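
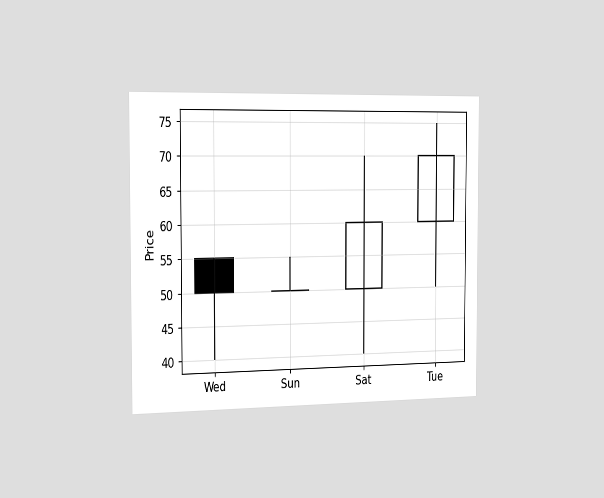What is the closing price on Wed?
The chart is viewed slightly from the left. The Wed candle closes at 50.

50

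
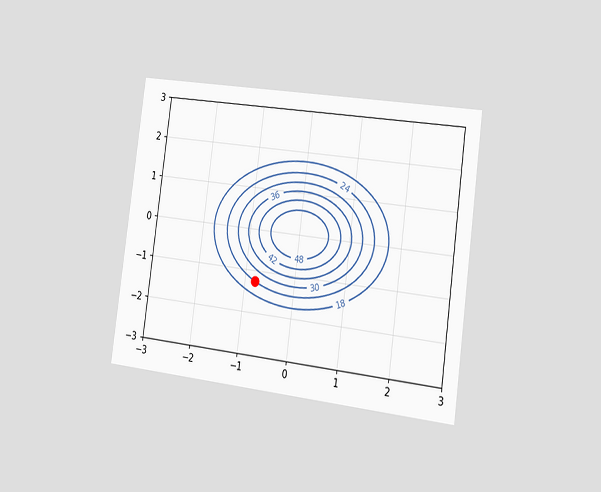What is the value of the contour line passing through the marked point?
24

The chart is tilted about 8° clockwise and viewed slightly from the right. The marked point sits on the contour labelled 24.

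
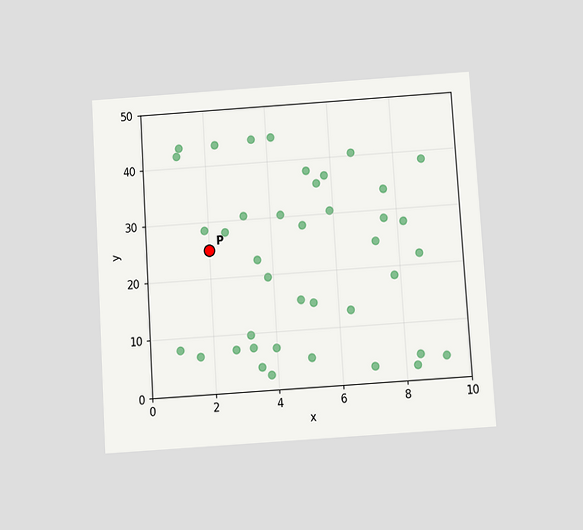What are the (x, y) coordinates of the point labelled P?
The chart is tilted about 4° counter-clockwise and viewed slightly from below. Following the gridlines from P to each axis, P sits at (2, 25).

(2, 25)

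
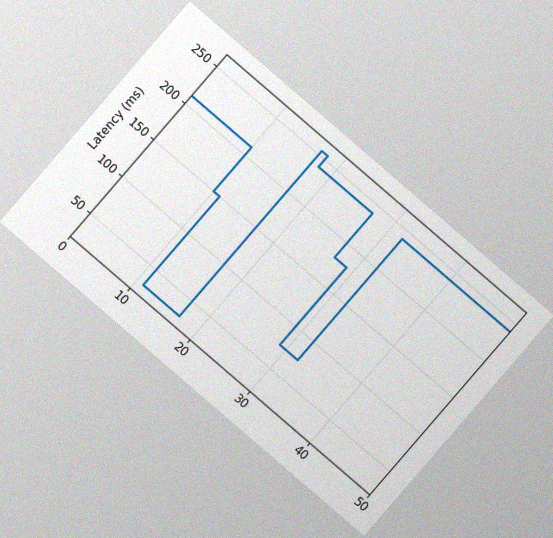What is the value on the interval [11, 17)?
30ms

The chart is tilted about 41° clockwise, with some photo noise. On [11, 17) the step sits at 30ms.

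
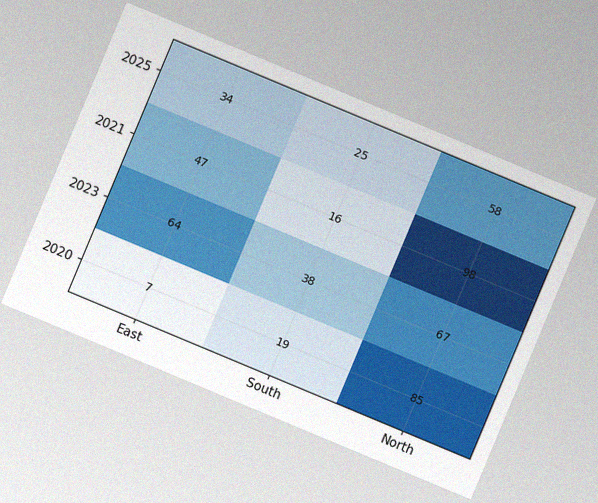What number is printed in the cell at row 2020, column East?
The chart is tilted about 23° clockwise, with some photo noise. The (2020, East) cell reads 7.

7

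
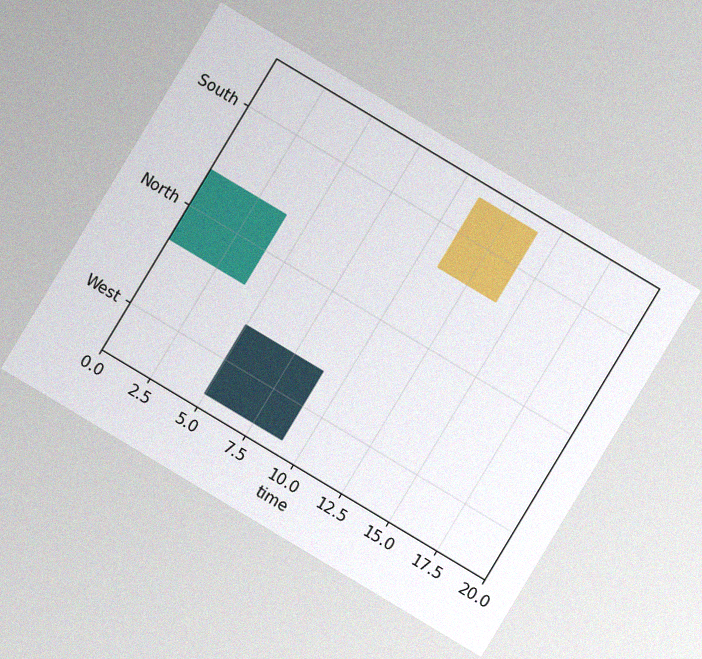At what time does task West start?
5

The chart is tilted about 31° clockwise, with some photo noise. The West bar begins at t=5.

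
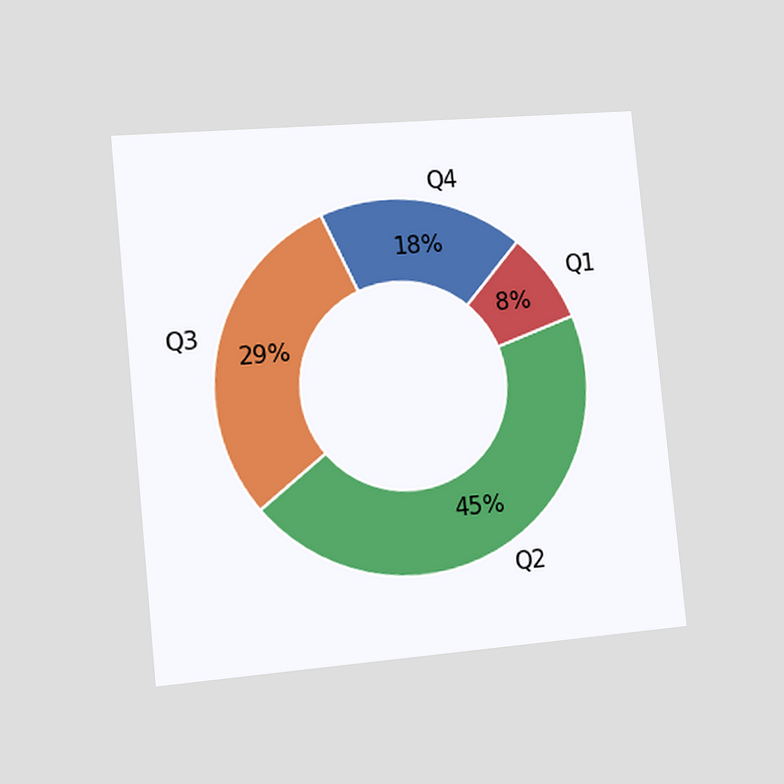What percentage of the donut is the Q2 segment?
45%

The chart is tilted about 6° counter-clockwise and viewed slightly from the left. The Q2 segment takes up 45% of the ring.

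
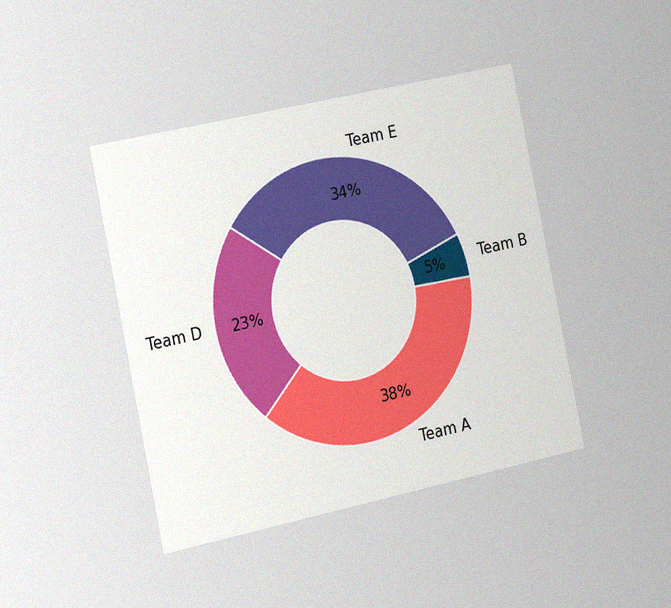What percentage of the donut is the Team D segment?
The chart is tilted about 12° counter-clockwise and viewed slightly from the left, with some photo noise. The Team D segment takes up 23% of the ring.

23%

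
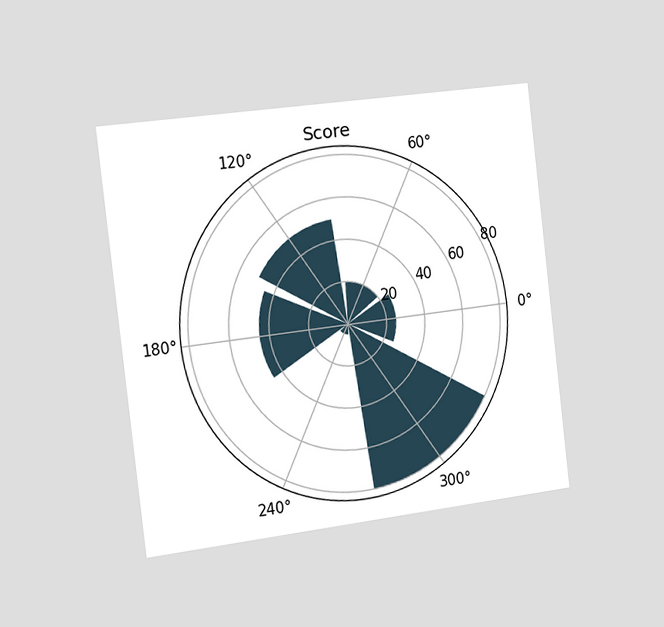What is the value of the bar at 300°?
The chart is tilted about 7° counter-clockwise and viewed slightly from the left. The bar at 300° reaches 80 on the radial axis.

80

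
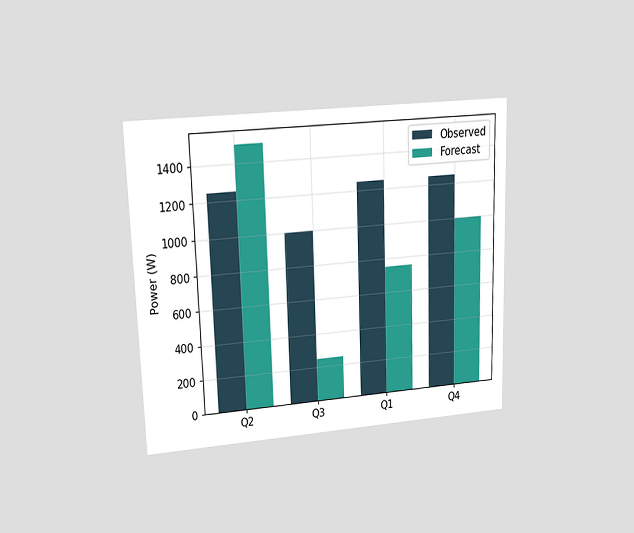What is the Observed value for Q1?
1250W

The chart is viewed at a slight angle. The Observed bar at Q1 reaches 1250W on the y-axis.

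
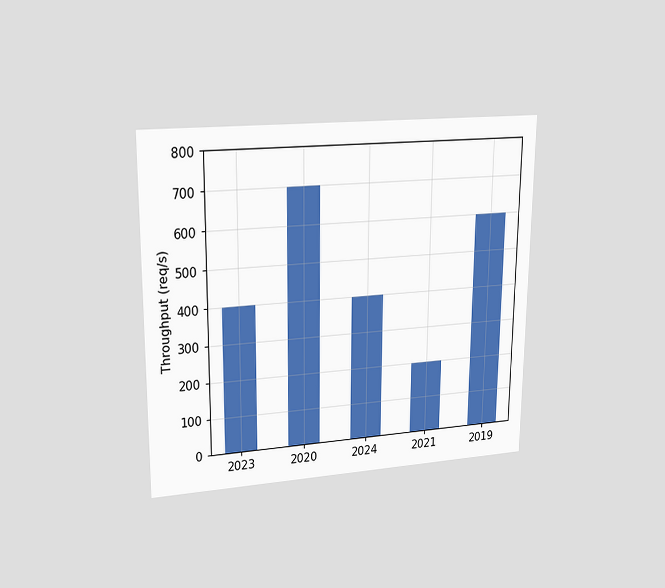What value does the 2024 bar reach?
The chart is viewed at a slight angle. Reading along the chart's y-axis, the 2024 bar reaches 400req/s.

400req/s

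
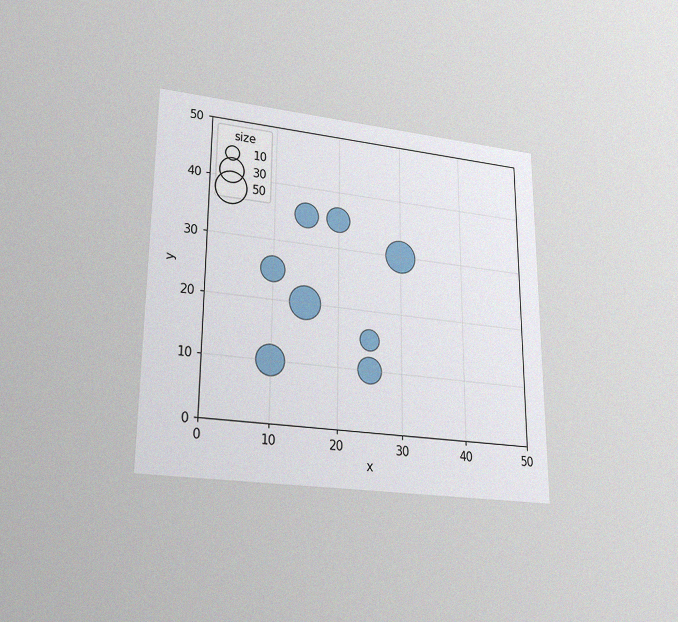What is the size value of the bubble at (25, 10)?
The chart is viewed at a slight angle, with some photo noise. Matching the bubble at (25, 10) against the size legend gives 30.

30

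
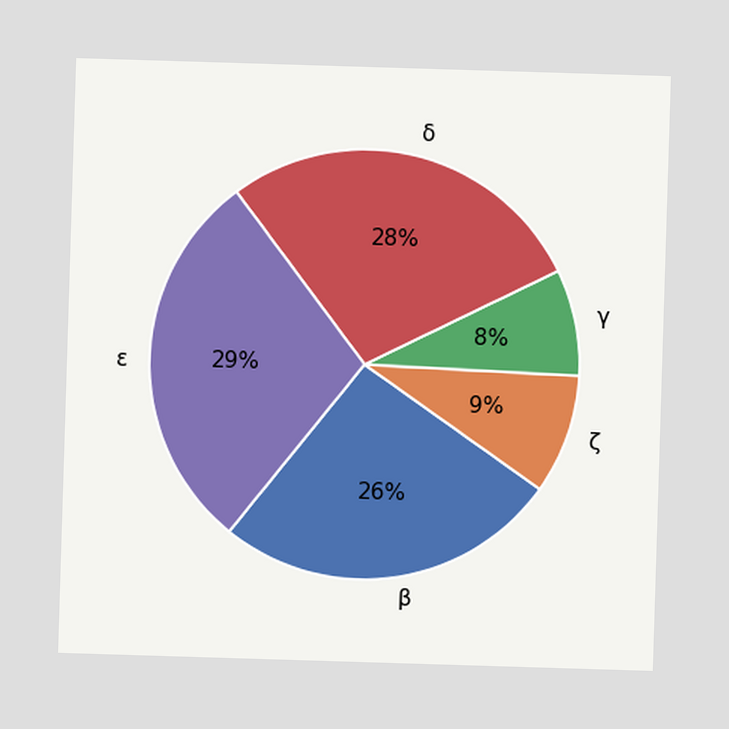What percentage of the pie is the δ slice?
The δ slice takes up 28% of the pie.

28%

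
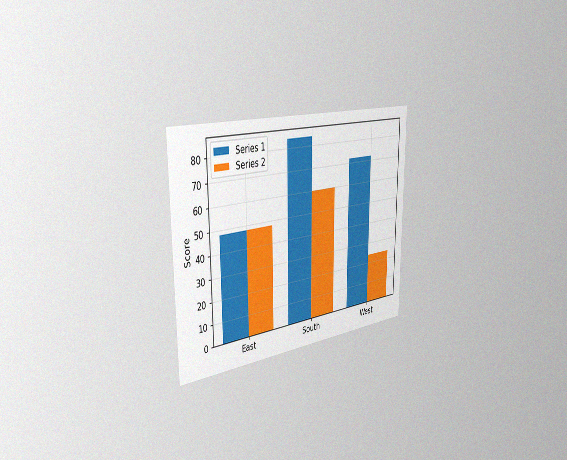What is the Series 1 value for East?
The chart is viewed slightly from the left, with some photo noise. The Series 1 bar at East reaches 48 on the y-axis.

48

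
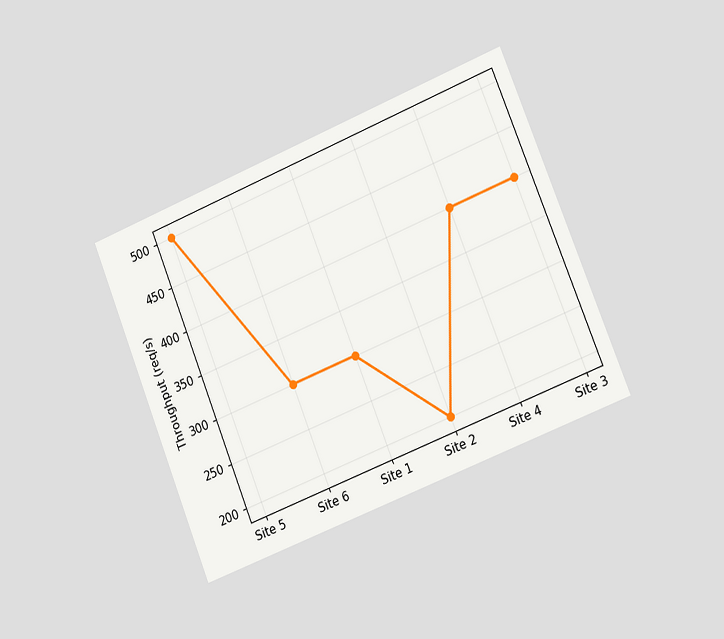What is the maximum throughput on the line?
500req/s

The chart is tilted about 22° counter-clockwise and viewed slightly from the right. The highest point is at Site 5, and reading across to the y-axis gives 500req/s.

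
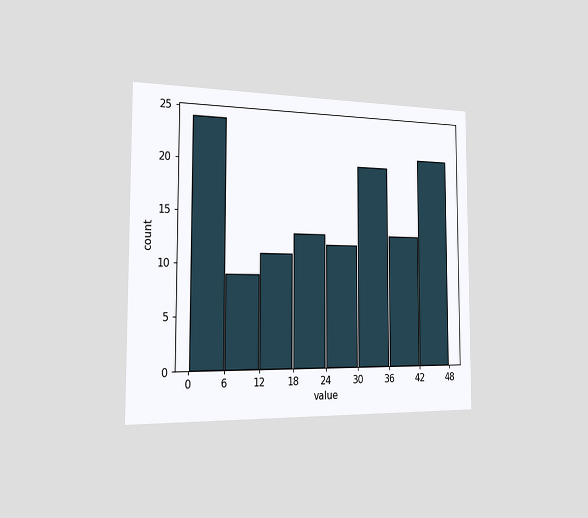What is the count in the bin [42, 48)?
21

The chart is viewed slightly from the left. The [42, 48) bin has height 21.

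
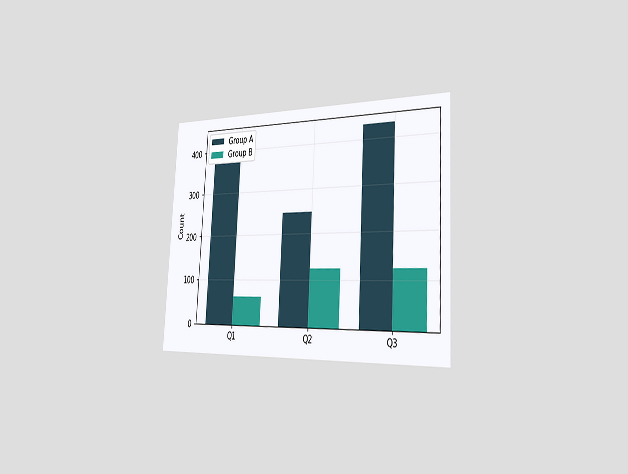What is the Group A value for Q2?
The chart is tilted about 3° clockwise and viewed slightly from the right. The Group A bar at Q2 reaches 248 on the y-axis.

248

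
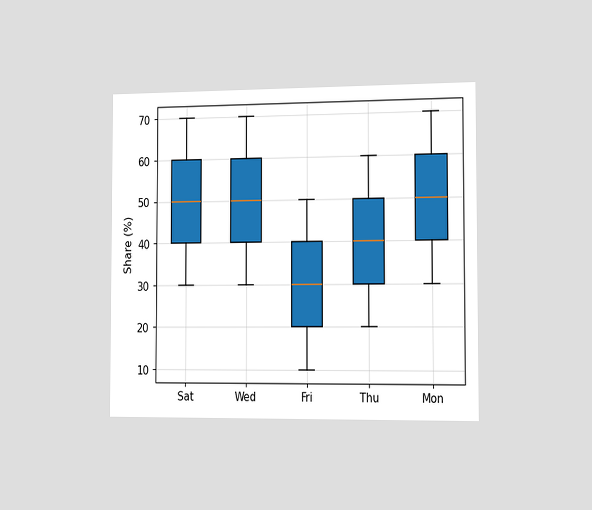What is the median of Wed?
The chart is viewed slightly from the right. The median line in the Wed box sits at 50%.

50%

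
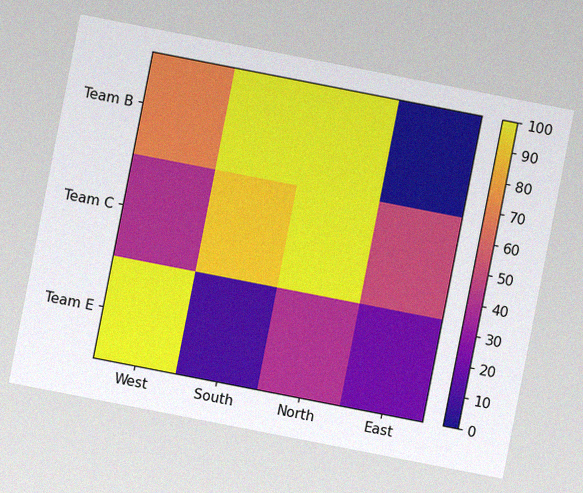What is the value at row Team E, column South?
The chart is tilted about 11° clockwise, with some photo noise. Matching cell (Team E, South) against the colorbar gives 10.

10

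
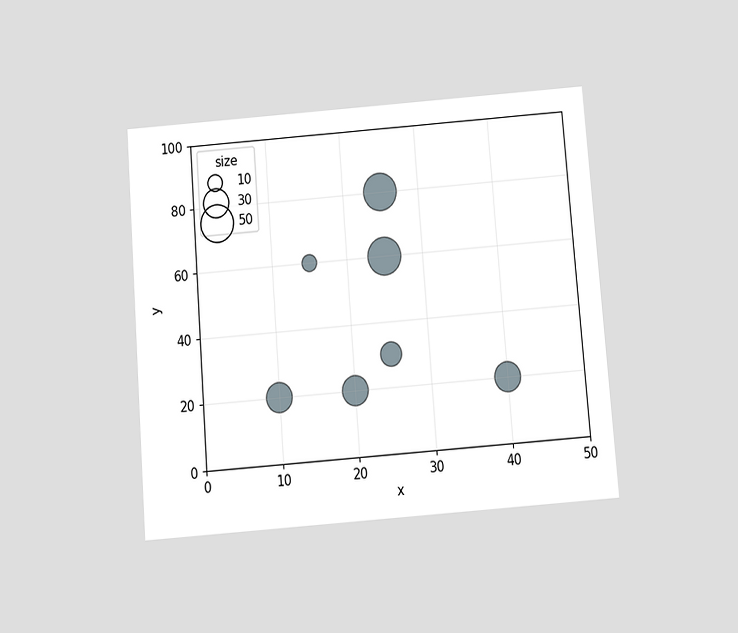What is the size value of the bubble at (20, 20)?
The chart is tilted about 4° counter-clockwise and viewed slightly from below. Matching the bubble at (20, 20) against the size legend gives 30.

30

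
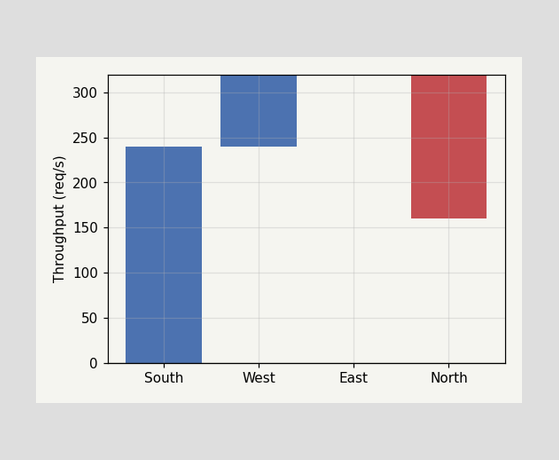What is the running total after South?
After South the running total reaches 240req/s.

240req/s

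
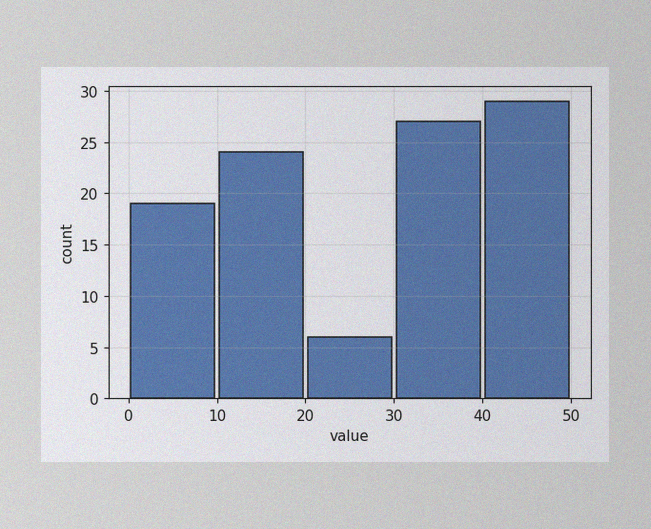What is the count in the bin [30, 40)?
27

The image has some photo noise and uneven lighting. The [30, 40) bin has height 27.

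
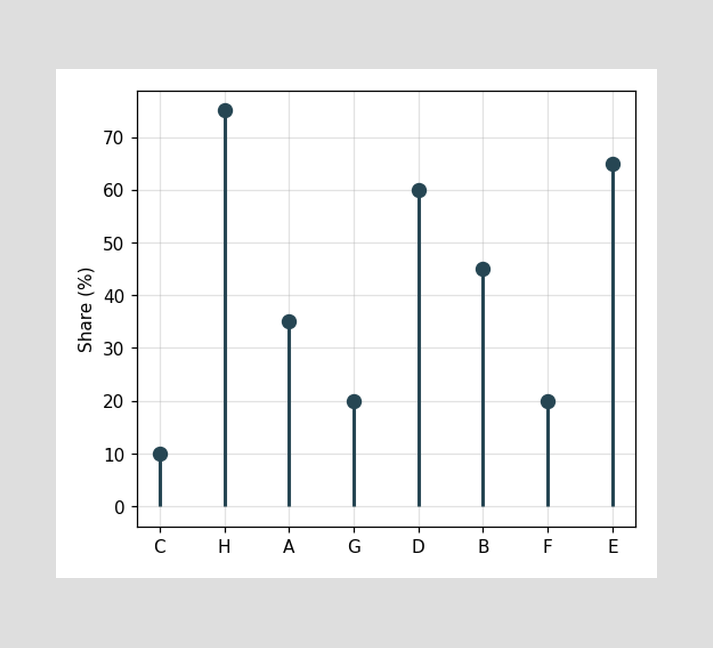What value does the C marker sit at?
10%

The C marker sits at 10%.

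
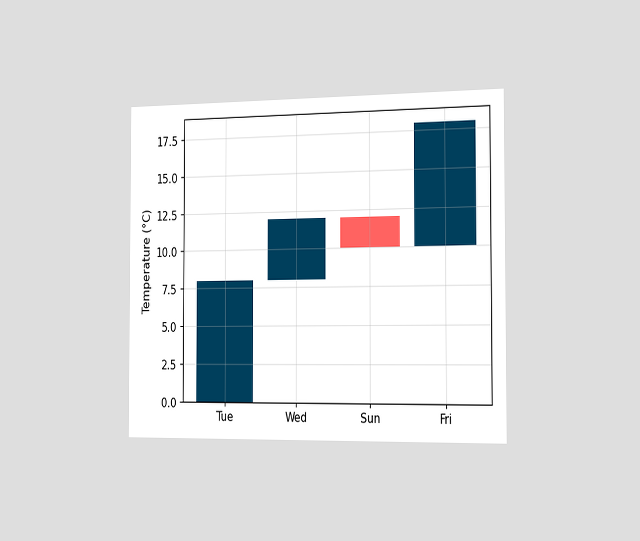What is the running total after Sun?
The chart is viewed slightly from the right. After Sun the running total reaches 10°C.

10°C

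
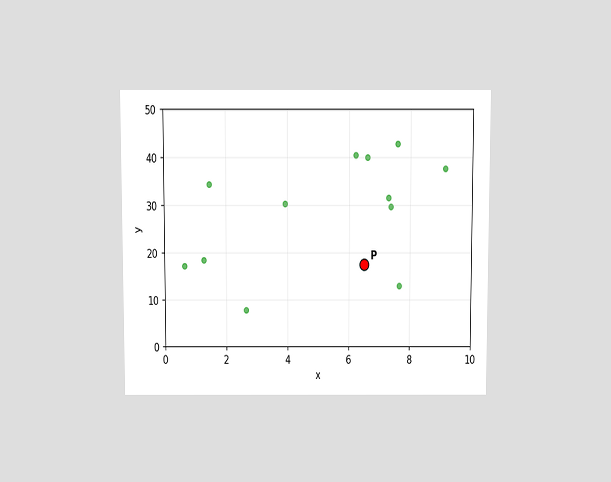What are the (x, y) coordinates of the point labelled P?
(6.5, 17.5)

The chart is viewed slightly from above. Following the gridlines from P to each axis, P sits at (6.5, 17.5).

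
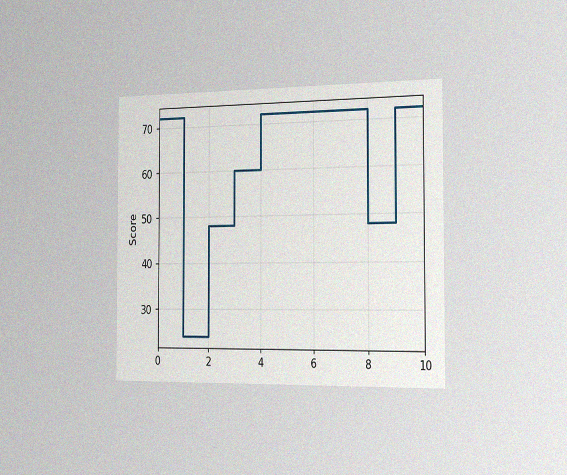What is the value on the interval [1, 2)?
24

The chart is viewed slightly from the right, with some photo noise. On [1, 2) the step sits at 24.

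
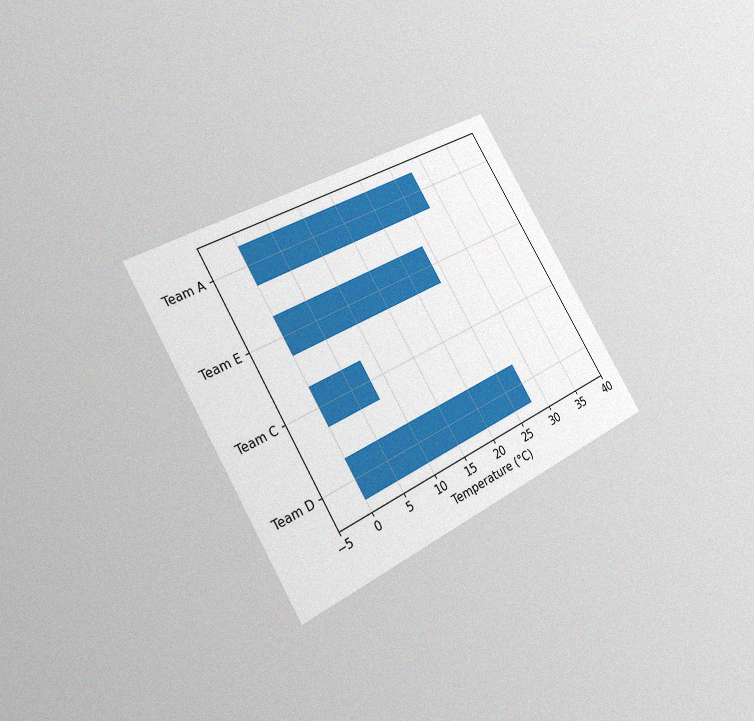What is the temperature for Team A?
28°C

The chart is tilted about 30° counter-clockwise and viewed slightly from the left, with some photo noise. Reading along the chart's x-axis, the Team A bar reaches 28°C.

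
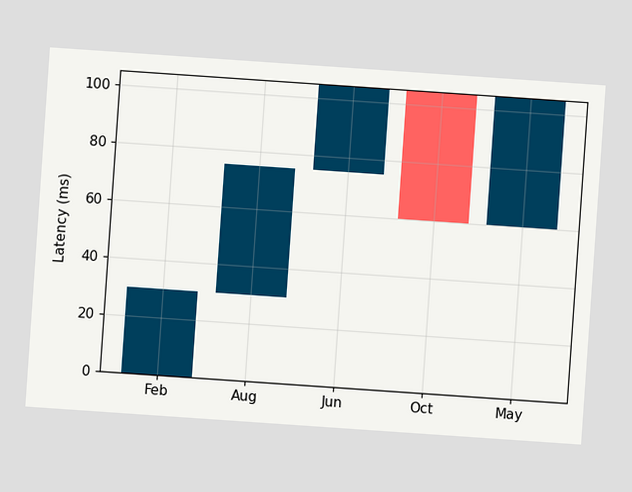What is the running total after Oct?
60ms

The chart is tilted about 4° clockwise. After Oct the running total reaches 60ms.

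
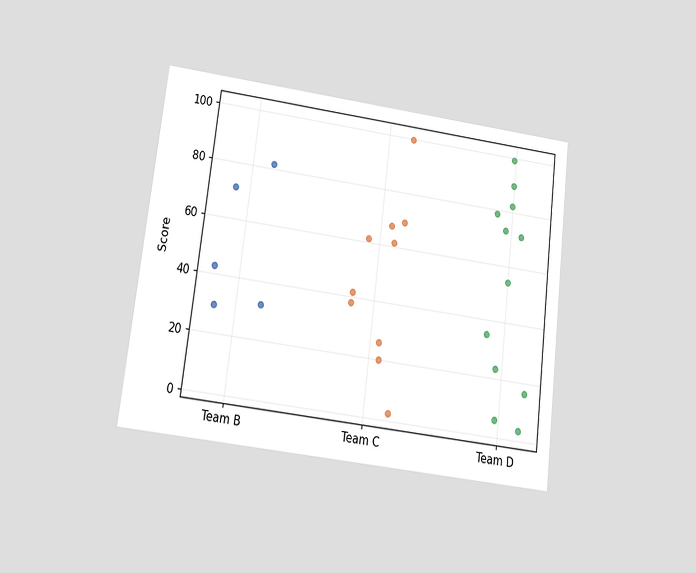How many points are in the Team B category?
5

The chart is tilted about 7° clockwise and viewed at a slight angle. Counting the markers in the Team B column gives 5.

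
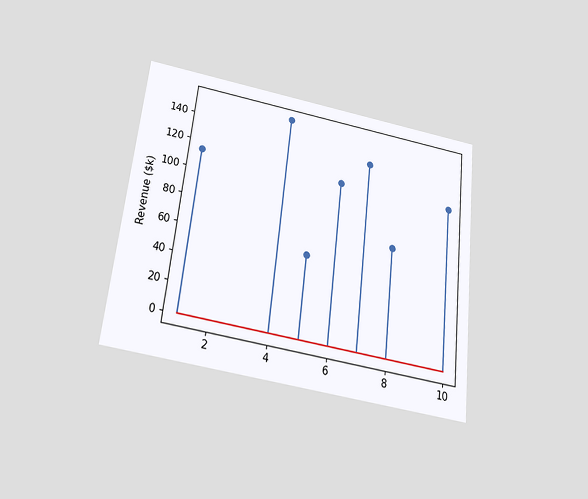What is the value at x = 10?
$114k

The chart is tilted about 6° clockwise and viewed slightly from below. The stem at x=10 reaches $114k.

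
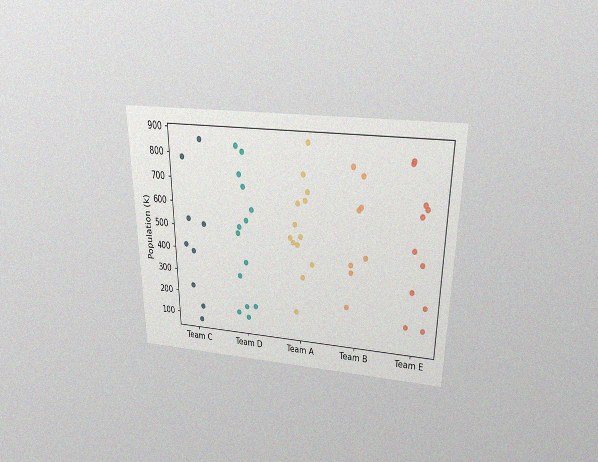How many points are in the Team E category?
11

The chart is viewed slightly from above, with some photo noise. Counting the markers in the Team E column gives 11.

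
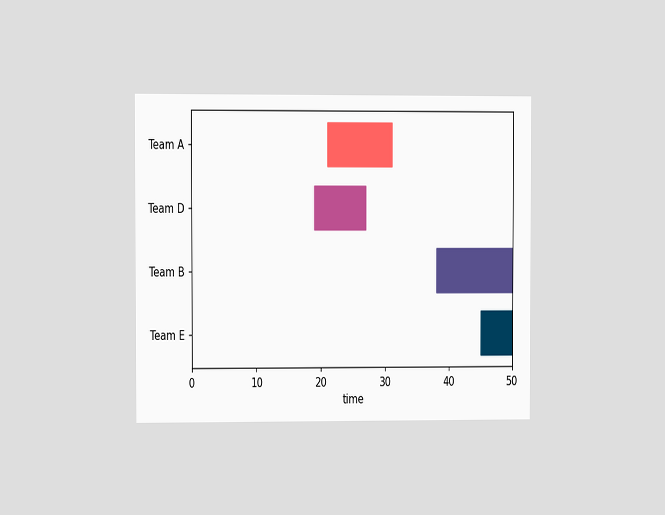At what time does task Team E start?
45

The chart is viewed at a slight angle. The Team E bar begins at t=45.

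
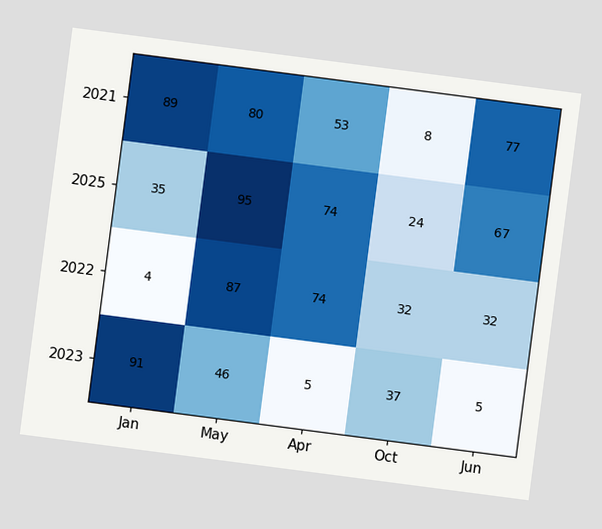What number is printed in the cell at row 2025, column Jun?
67

The chart is tilted about 7° clockwise. The (2025, Jun) cell reads 67.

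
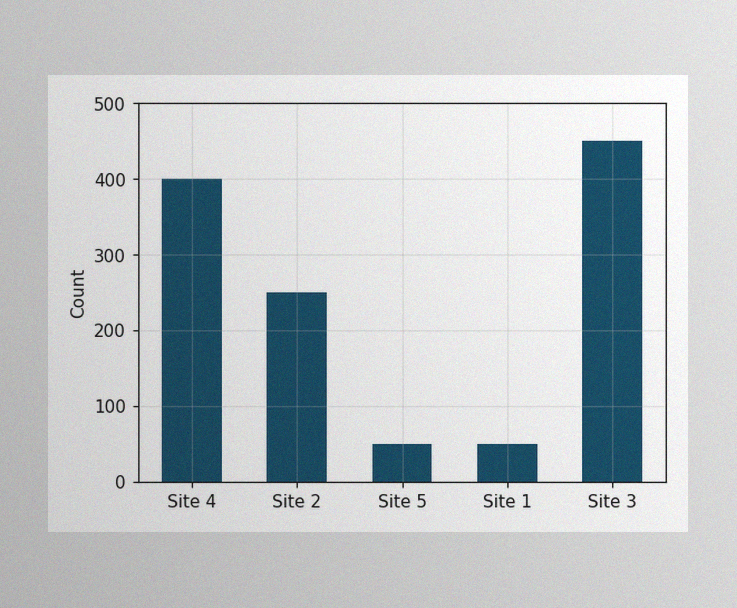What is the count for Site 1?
The image has some photo noise and uneven lighting. Reading along the chart's y-axis, the Site 1 bar reaches 50.

50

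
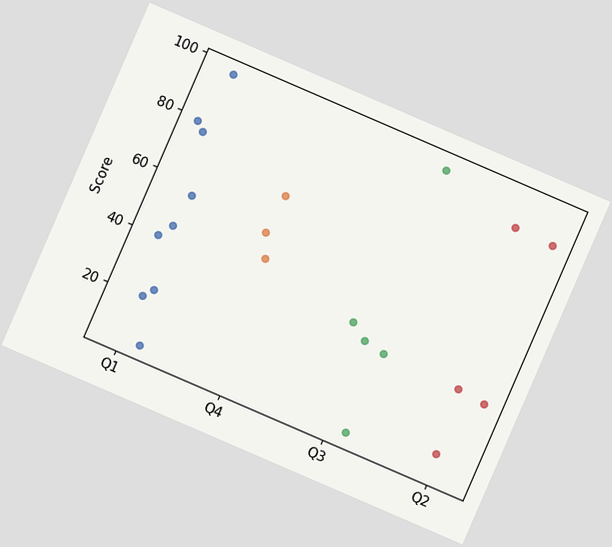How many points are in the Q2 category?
5

The chart is tilted about 23° clockwise. Counting the markers in the Q2 column gives 5.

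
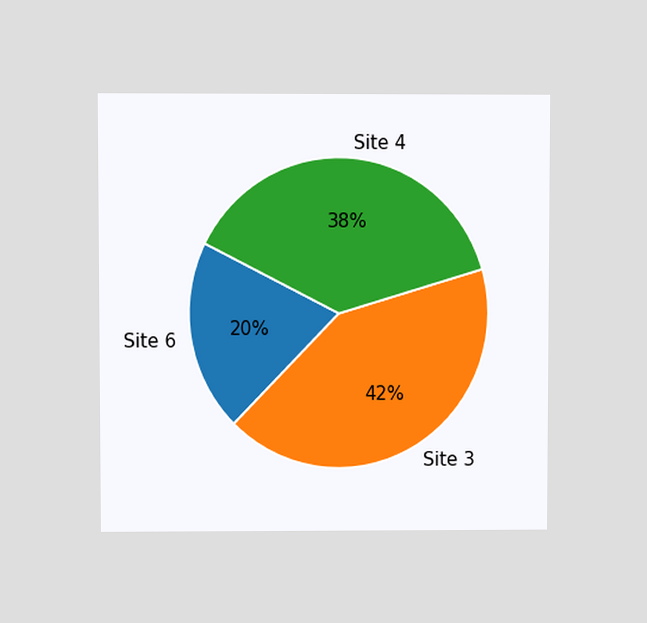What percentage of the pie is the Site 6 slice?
20%

The chart is viewed at a slight angle. The Site 6 slice takes up 20% of the pie.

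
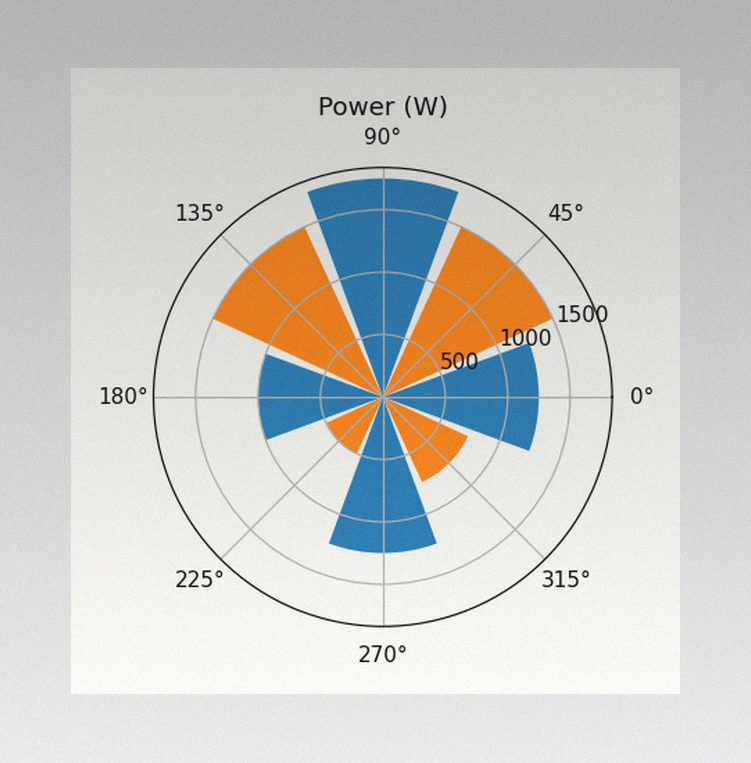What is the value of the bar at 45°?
1500W

The image has some photo noise and uneven lighting. The bar at 45° reaches 1500W on the radial axis.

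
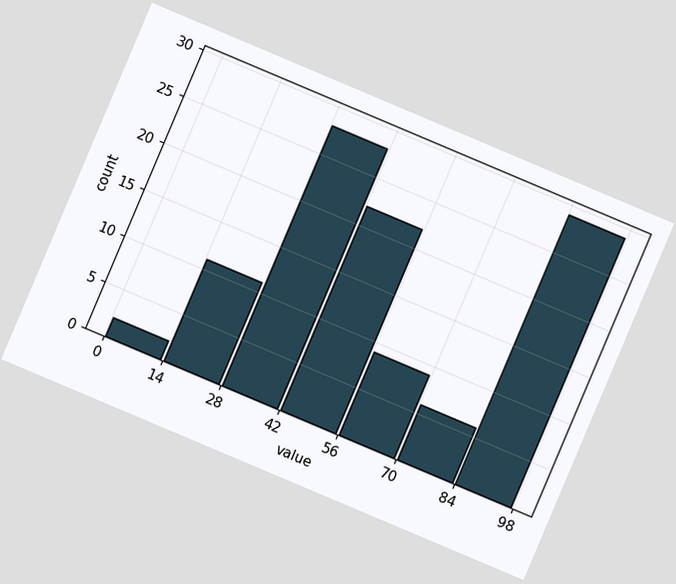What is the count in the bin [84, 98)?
The chart is tilted about 23° clockwise. The [84, 98) bin has height 29.

29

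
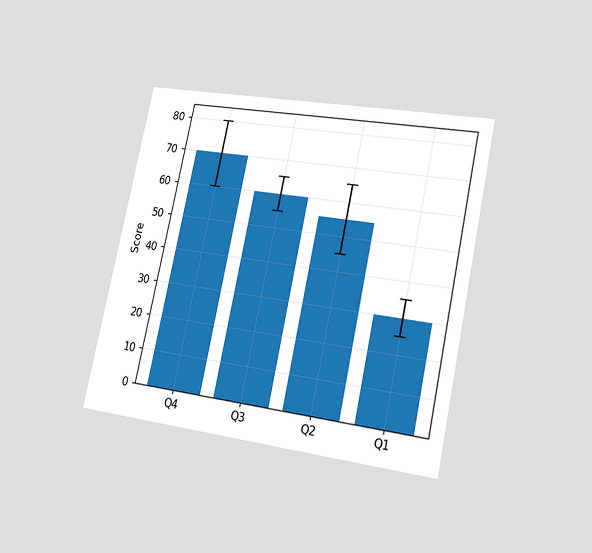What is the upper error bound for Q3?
The chart is tilted about 12° clockwise and viewed at a slight angle. The Q3 bar's upper whisker reaches 65.

65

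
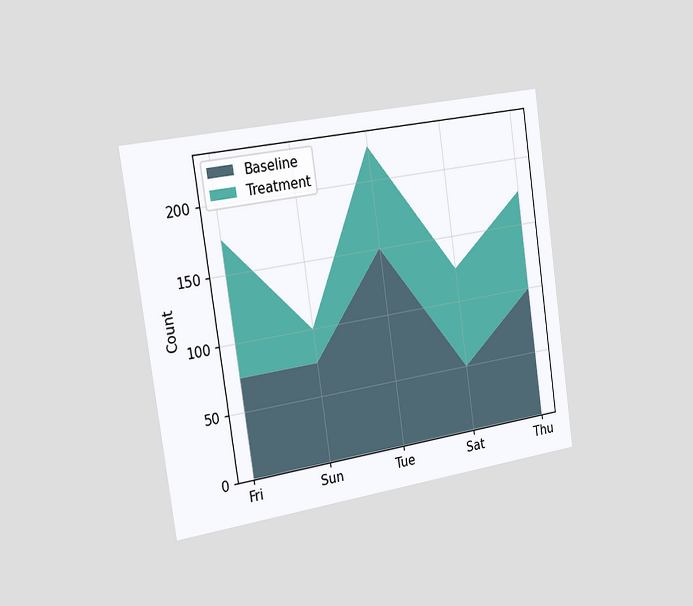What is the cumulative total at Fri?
175

The chart is tilted about 8° counter-clockwise and viewed slightly from the left. The stacked total at Fri reaches 175.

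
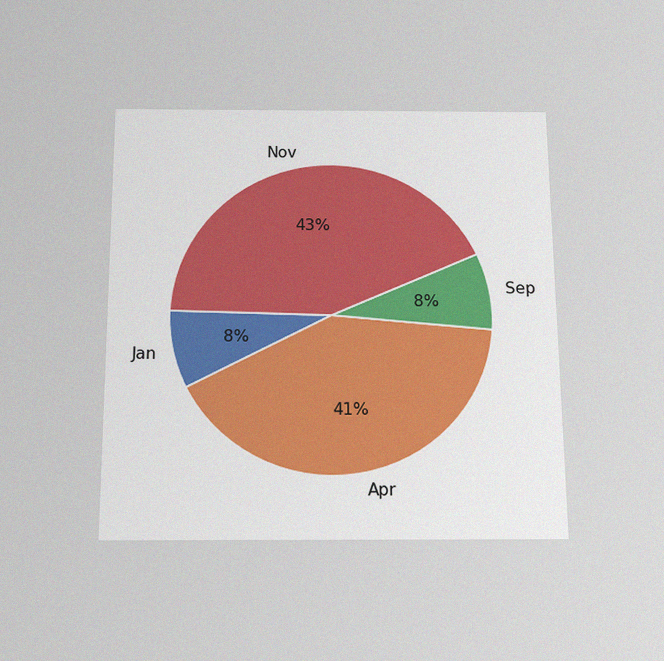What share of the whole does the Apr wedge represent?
41%

The chart is viewed slightly from below, with some photo noise. The Apr slice takes up 41% of the pie.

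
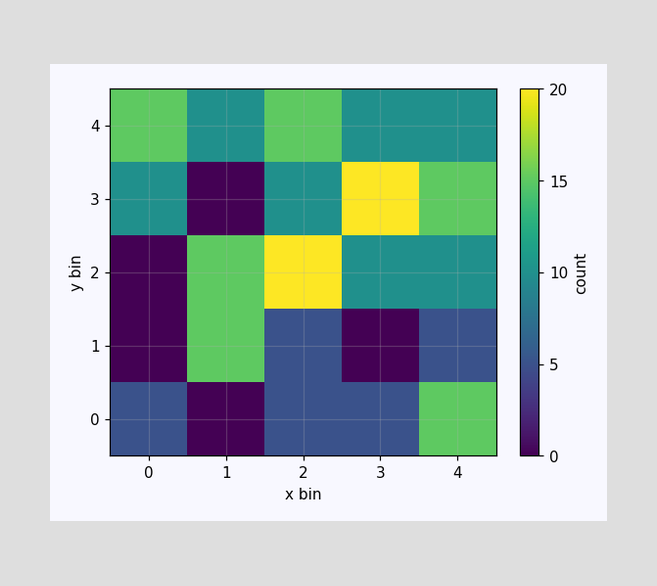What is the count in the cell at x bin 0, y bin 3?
10

Matching the cell (0, 3) against the colorbar gives 10.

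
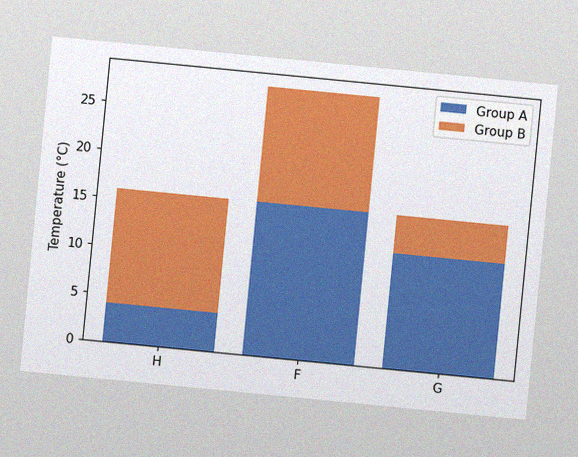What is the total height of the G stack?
The chart is tilted about 6° clockwise, with some photo noise. The G stack's top reaches 16°C on the y-axis.

16°C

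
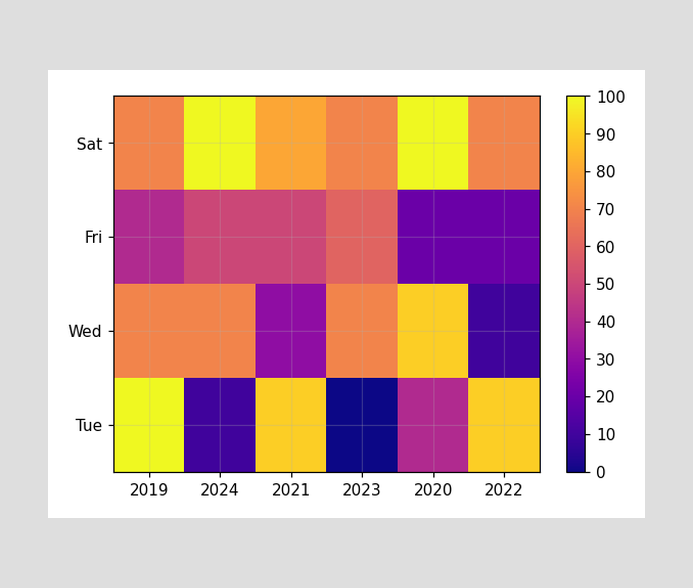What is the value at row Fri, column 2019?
40

Matching cell (Fri, 2019) against the colorbar gives 40.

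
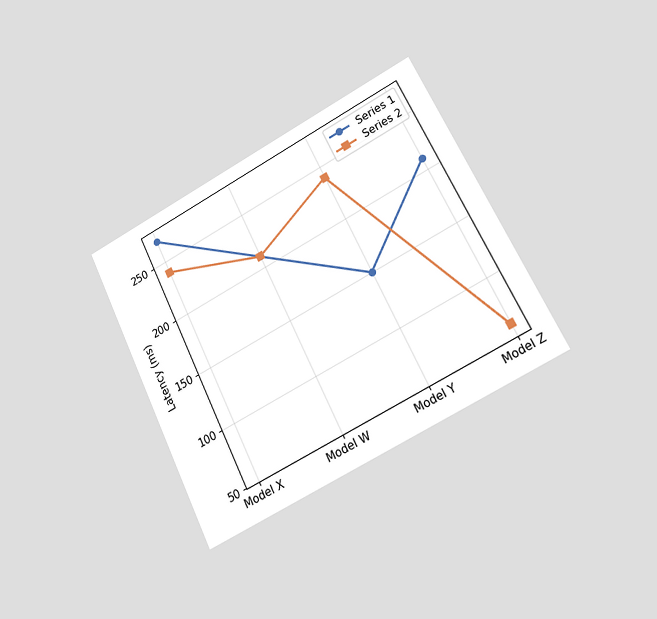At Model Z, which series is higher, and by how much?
The chart is tilted about 27° counter-clockwise and viewed slightly from the right. At Model Z, Series 1 sits above the other line by 150ms.

Series 1, by 150ms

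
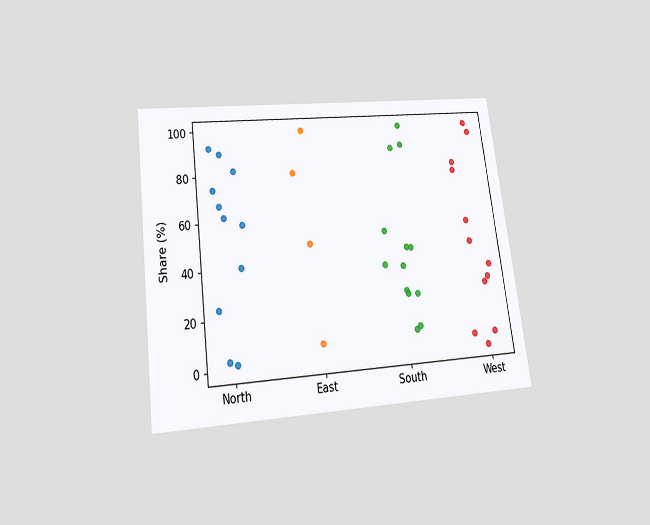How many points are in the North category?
The chart is tilted about 7° counter-clockwise and viewed slightly from below. Counting the markers in the North column gives 11.

11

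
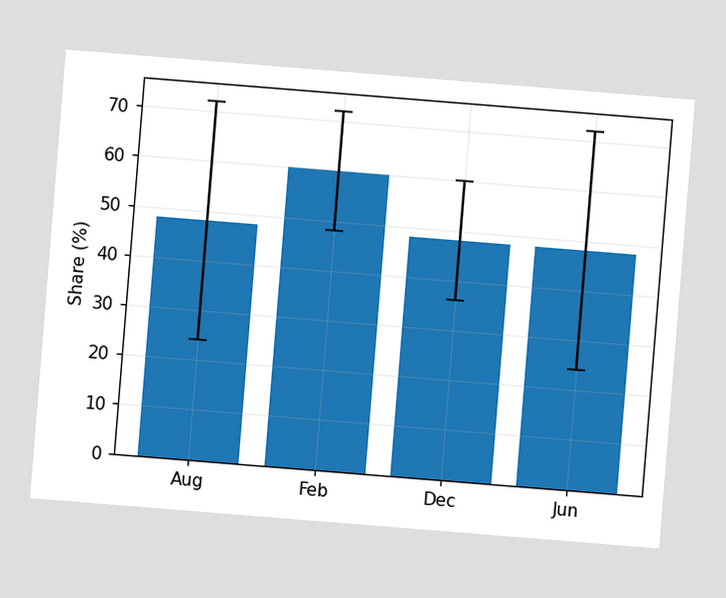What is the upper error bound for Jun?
72%

The chart is tilted about 5° clockwise. The Jun bar's upper whisker reaches 72%.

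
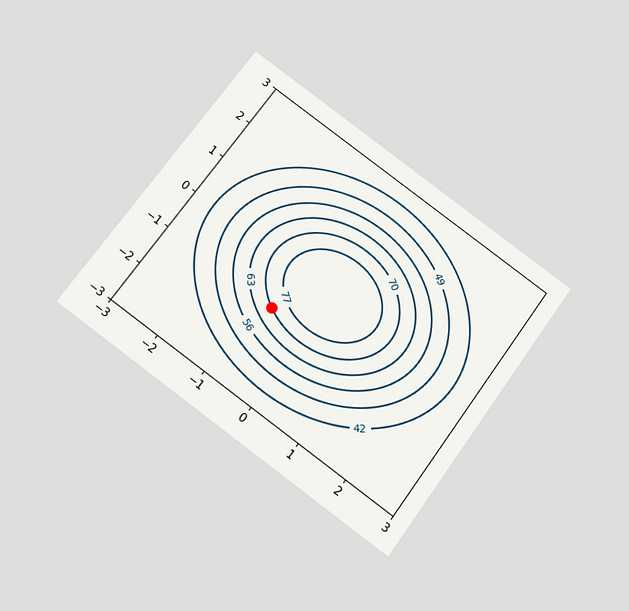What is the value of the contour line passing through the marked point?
70

The chart is tilted about 36° clockwise and viewed slightly from below. The marked point sits on the contour labelled 70.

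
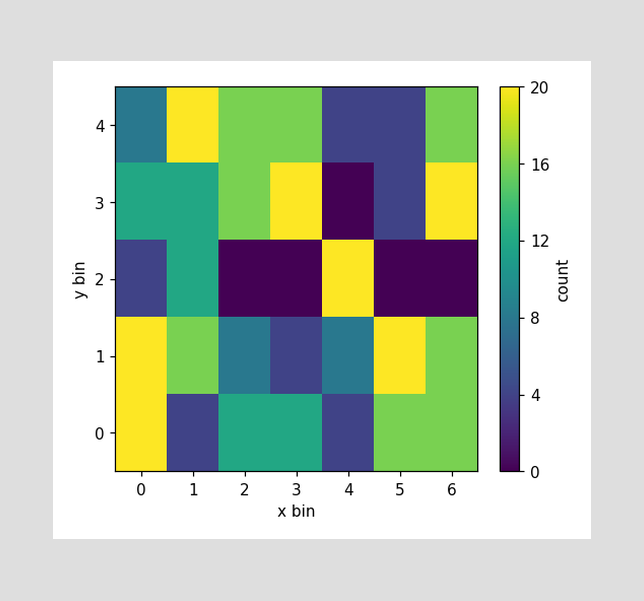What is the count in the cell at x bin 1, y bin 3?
Matching the cell (1, 3) against the colorbar gives 12.

12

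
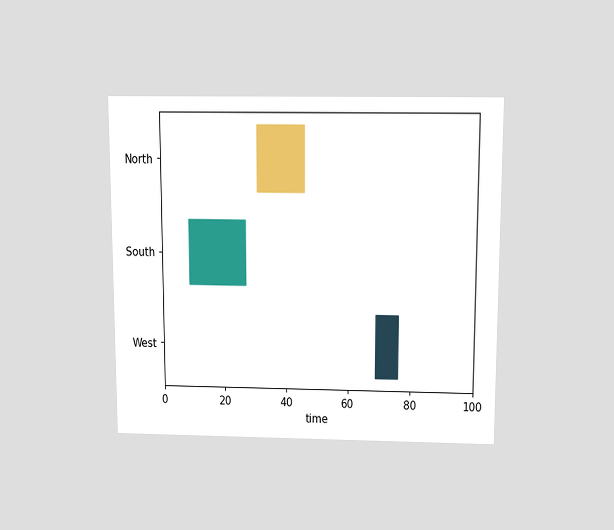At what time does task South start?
9

The chart is viewed slightly from above. The South bar begins at t=9.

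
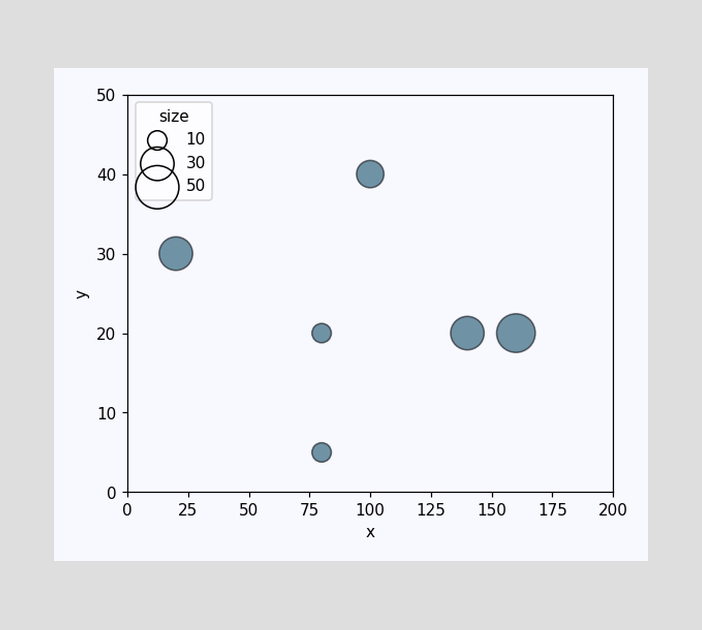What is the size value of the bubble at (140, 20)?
Matching the bubble at (140, 20) against the size legend gives 30.

30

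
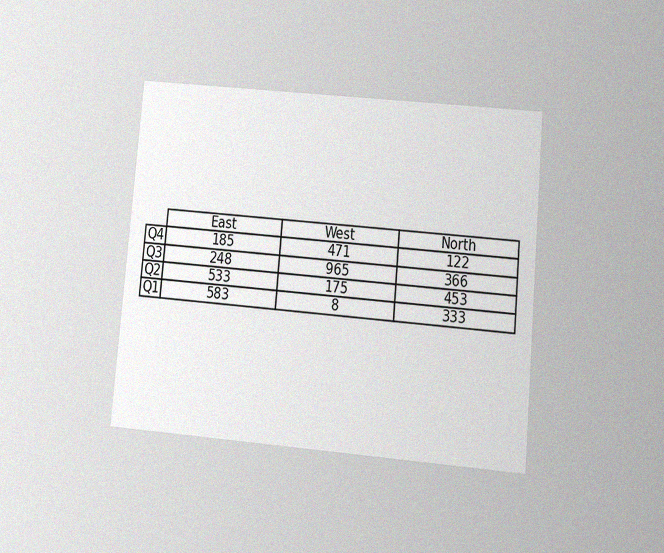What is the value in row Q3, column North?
366

The chart is tilted about 5° clockwise and viewed at a slight angle, with some photo noise. The (Q3, North) cell reads 366.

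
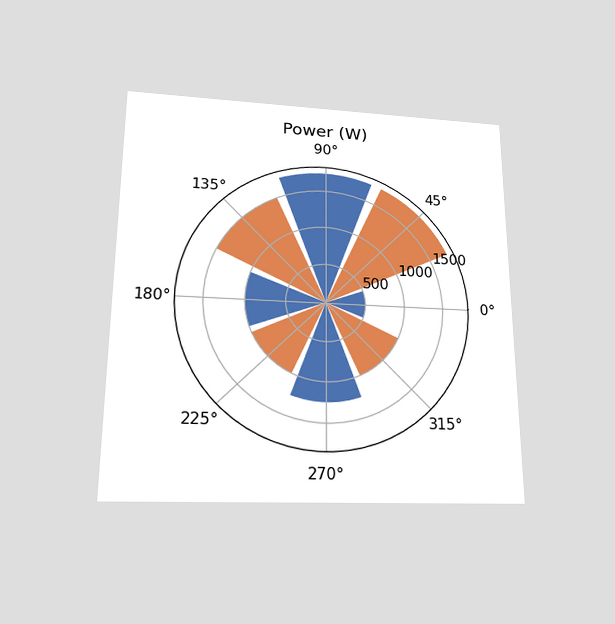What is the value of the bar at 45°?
The chart is viewed slightly from below. The bar at 45° reaches 1750W on the radial axis.

1750W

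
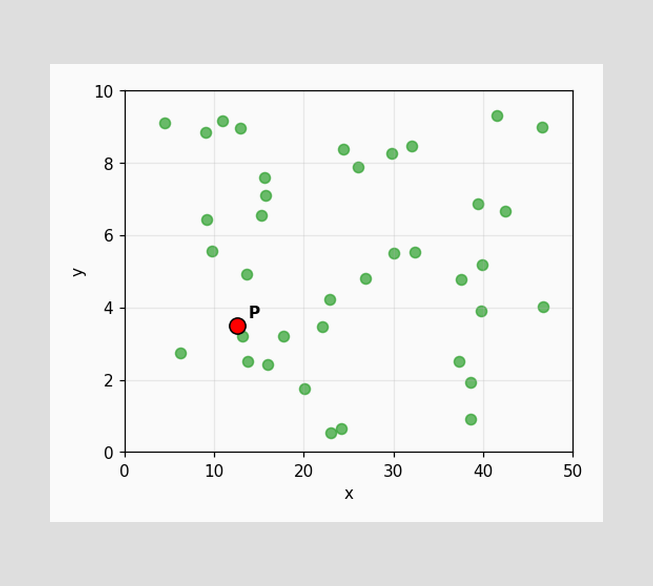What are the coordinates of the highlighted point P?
(12.5, 3.5)

Following the gridlines from P to each axis, P sits at (12.5, 3.5).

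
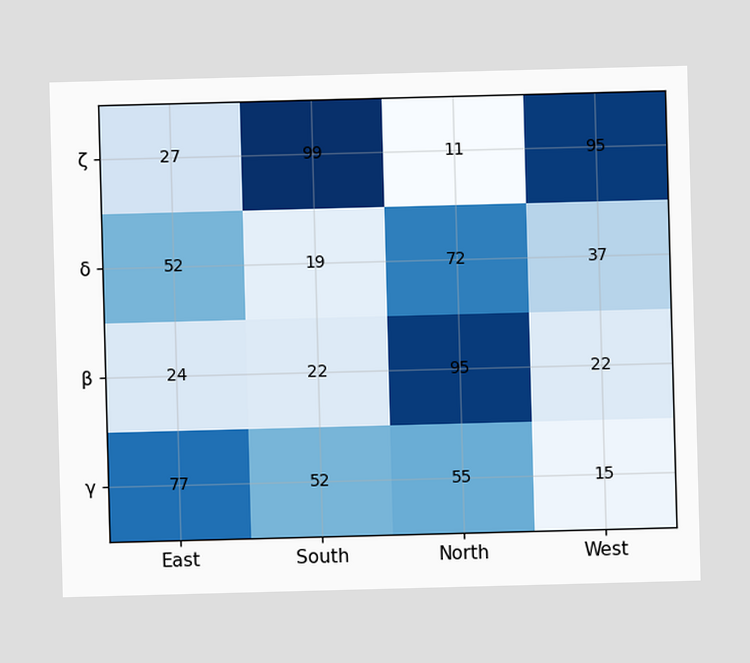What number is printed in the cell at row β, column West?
The (β, West) cell reads 22.

22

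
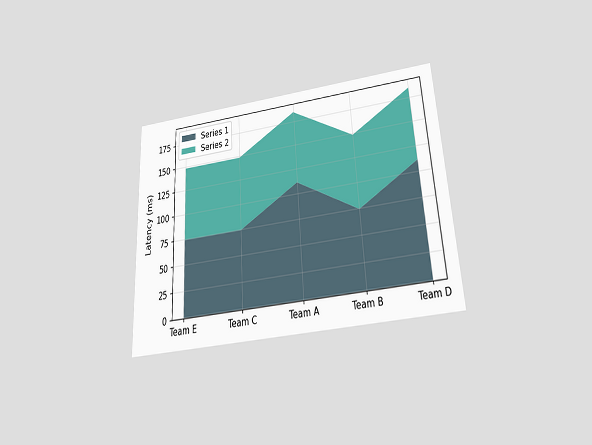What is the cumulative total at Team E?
148ms

The chart is tilted about 3° counter-clockwise and viewed slightly from below. The stacked total at Team E reaches 148ms.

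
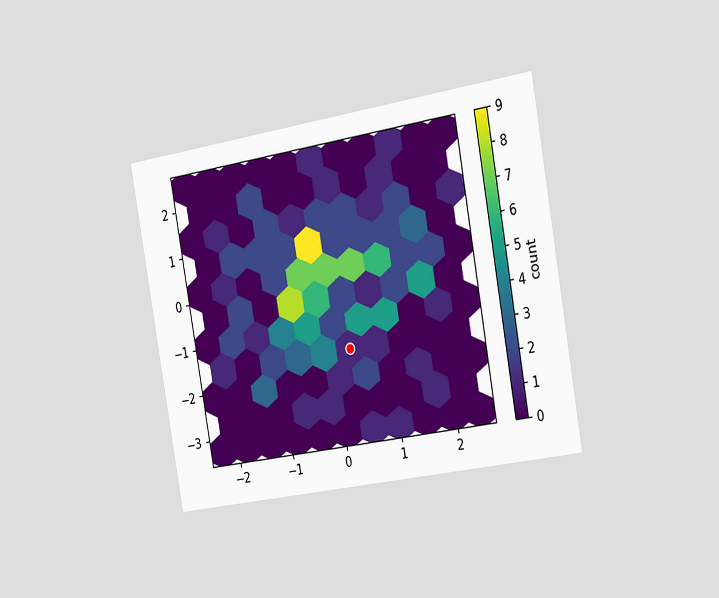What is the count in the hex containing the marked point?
1

The chart is tilted about 10° counter-clockwise and viewed slightly from the right. The marked hex reads 1 on the colorbar.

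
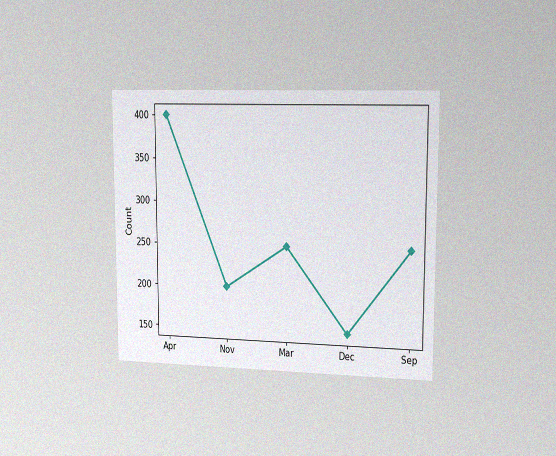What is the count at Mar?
250

The chart is viewed slightly from the right, with some photo noise. At Mar, the line is at 250.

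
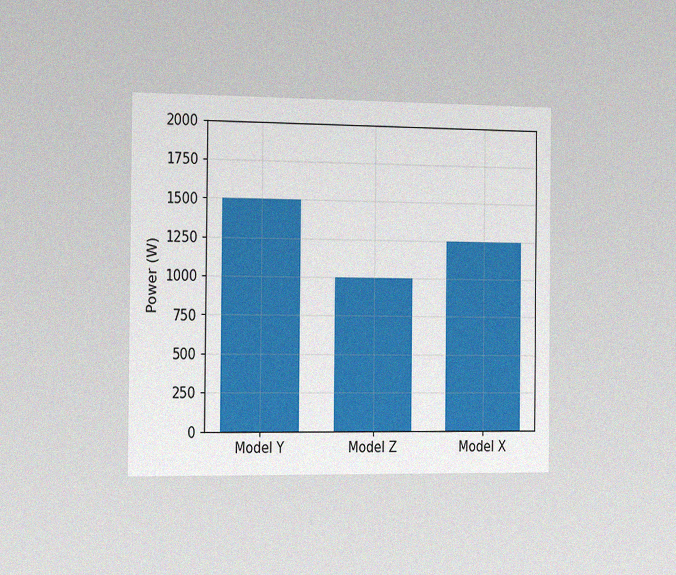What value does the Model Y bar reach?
1500W

The chart is viewed slightly from the left, with some photo noise. Reading along the chart's y-axis, the Model Y bar reaches 1500W.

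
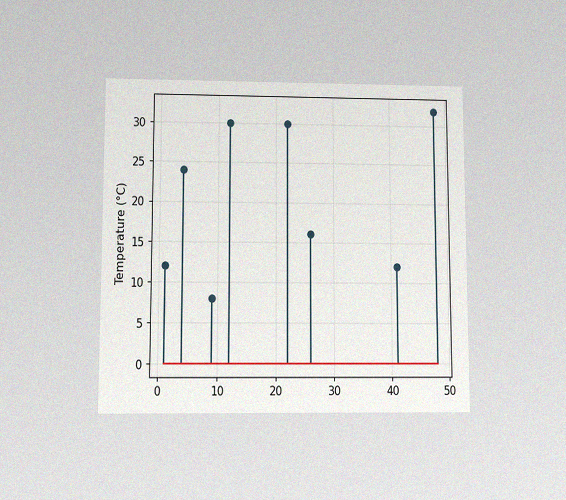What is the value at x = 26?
The chart is viewed at a slight angle, with some photo noise. The stem at x=26 reaches 16°C.

16°C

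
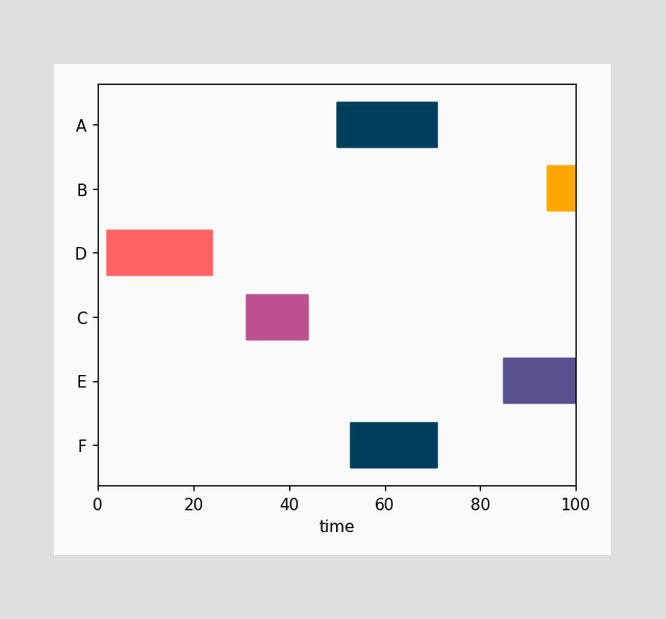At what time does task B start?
94

The B bar begins at t=94.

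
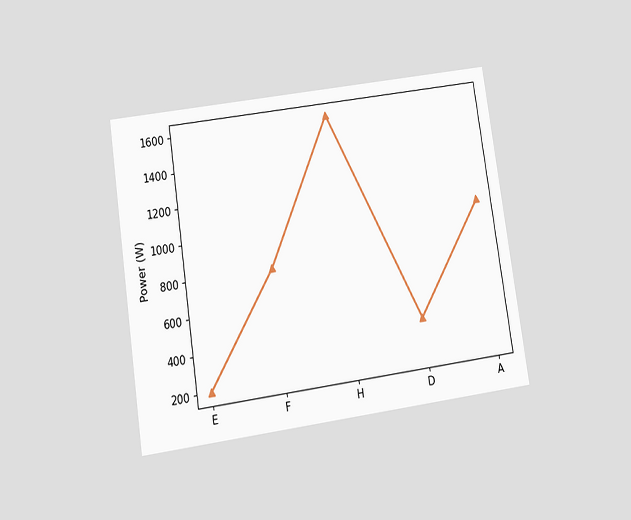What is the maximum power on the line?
1600W

The chart is tilted about 8° counter-clockwise and viewed slightly from below. The highest point is at H, and reading across to the y-axis gives 1600W.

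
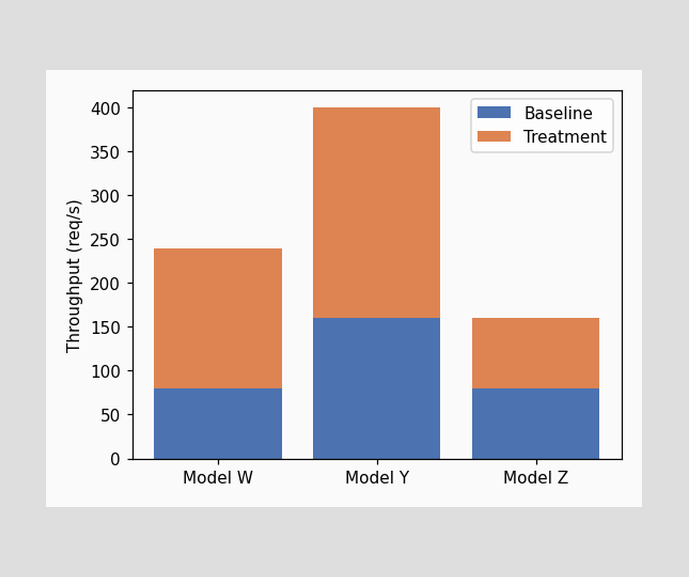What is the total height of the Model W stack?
The Model W stack's top reaches 240req/s on the y-axis.

240req/s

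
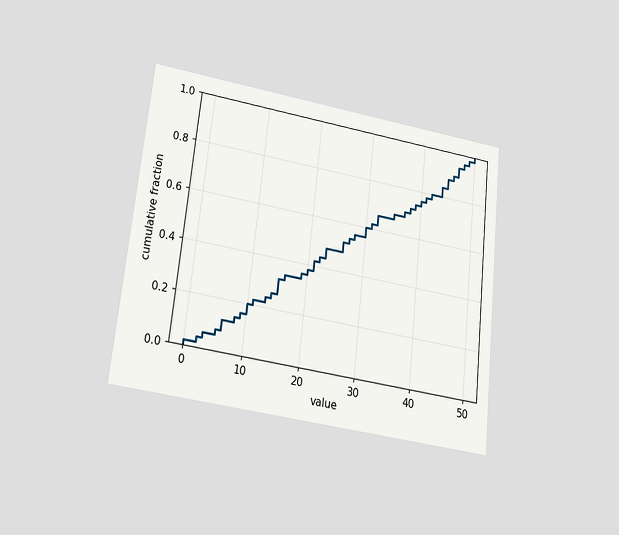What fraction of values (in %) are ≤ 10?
The chart is tilted about 6° clockwise and viewed slightly from below. At x=10 the ECDF step is at 20%.

20%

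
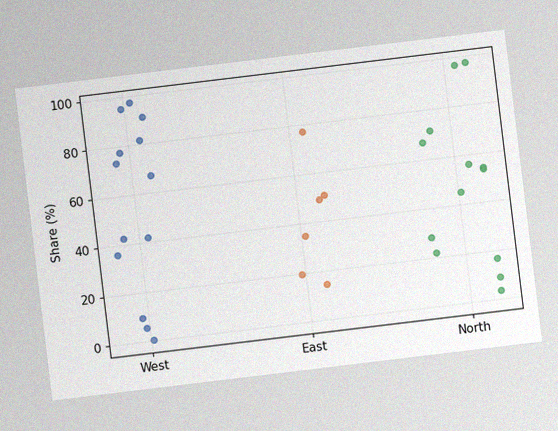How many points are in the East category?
6

The chart is tilted about 7° counter-clockwise, with some photo noise. Counting the markers in the East column gives 6.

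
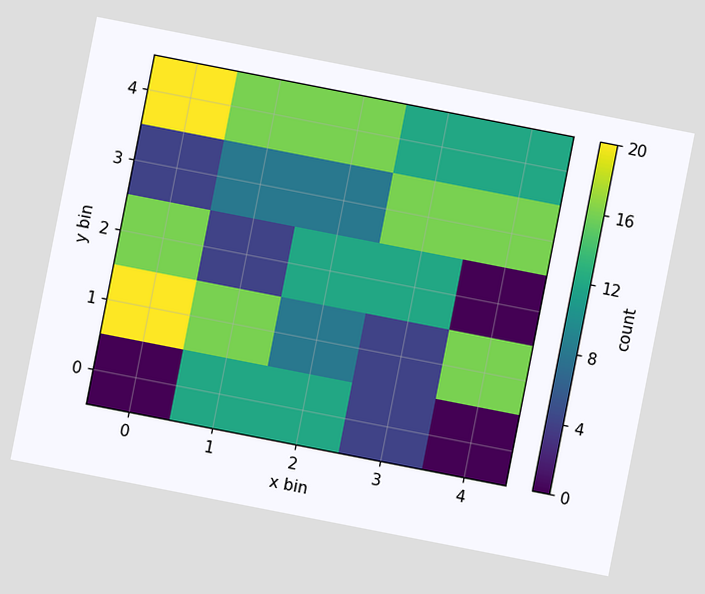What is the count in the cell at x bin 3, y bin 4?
The chart is tilted about 11° clockwise. Matching the cell (3, 4) against the colorbar gives 12.

12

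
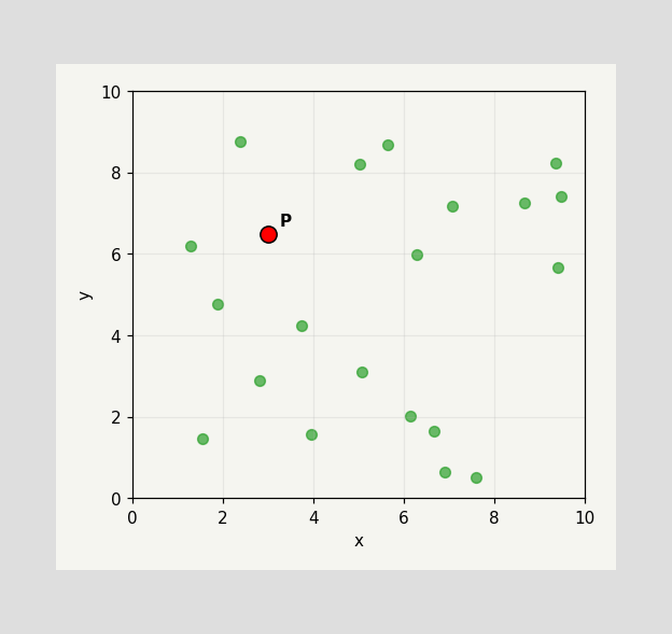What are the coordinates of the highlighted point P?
(3, 6.5)

Following the gridlines from P to each axis, P sits at (3, 6.5).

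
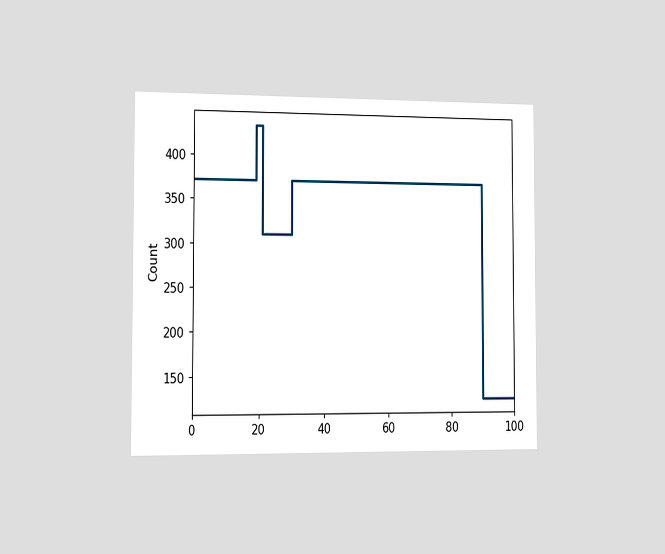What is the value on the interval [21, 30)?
310

The chart is viewed slightly from the left. On [21, 30) the step sits at 310.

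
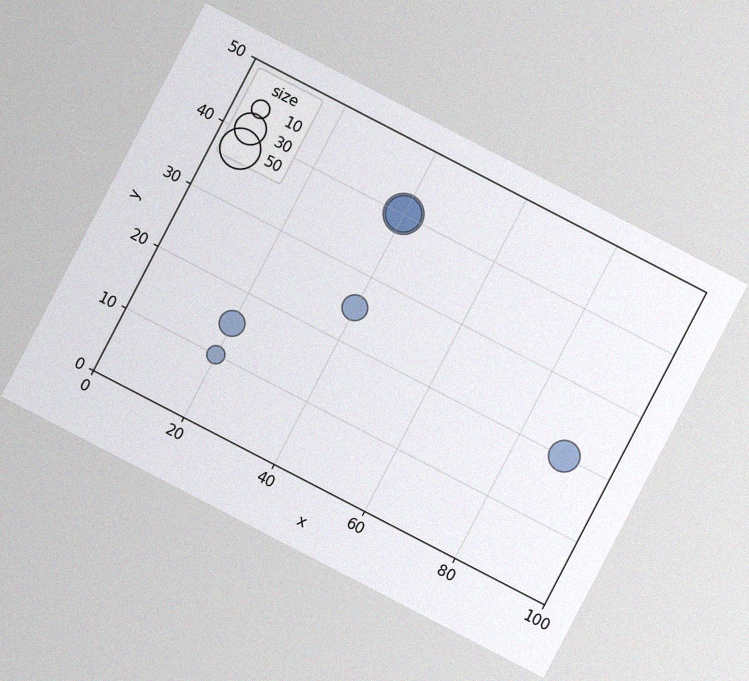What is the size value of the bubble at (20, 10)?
10

The chart is tilted about 27° clockwise, with some photo noise. Matching the bubble at (20, 10) against the size legend gives 10.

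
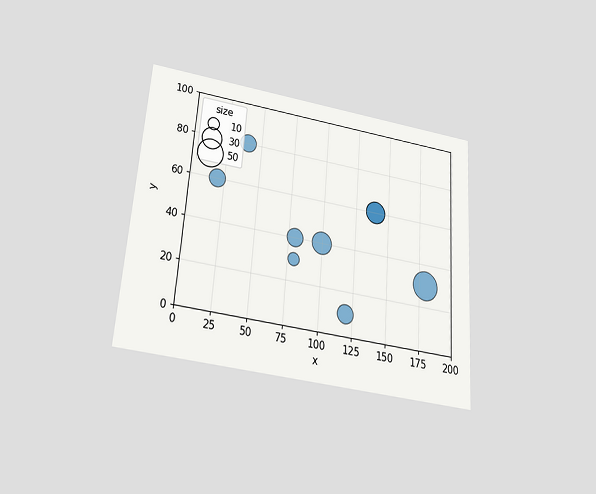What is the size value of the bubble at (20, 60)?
The chart is tilted about 4° clockwise and viewed slightly from below. Matching the bubble at (20, 60) against the size legend gives 20.

20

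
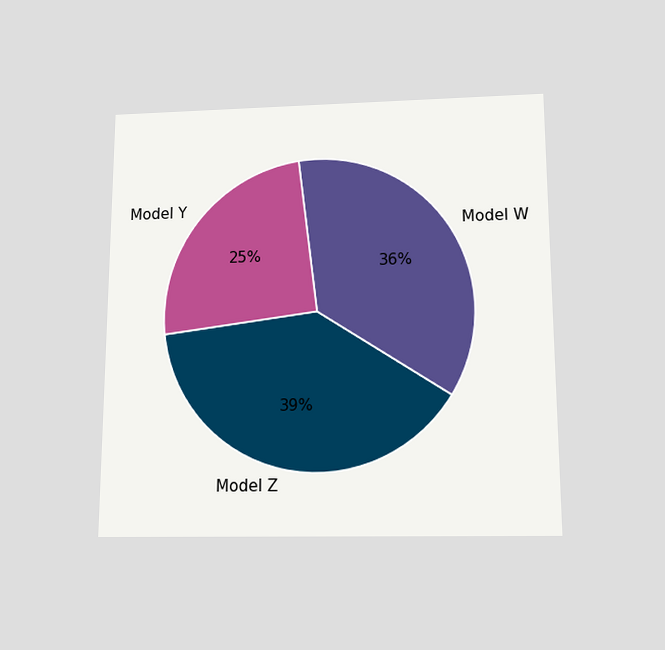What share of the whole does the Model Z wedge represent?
The chart is viewed slightly from below. The Model Z slice takes up 39% of the pie.

39%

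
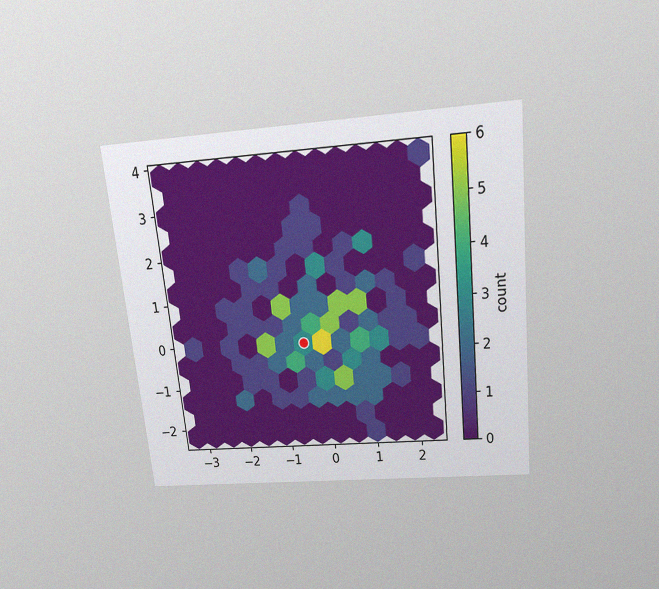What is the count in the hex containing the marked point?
3

The chart is tilted about 6° counter-clockwise and viewed slightly from above, with some photo noise. The marked hex reads 3 on the colorbar.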